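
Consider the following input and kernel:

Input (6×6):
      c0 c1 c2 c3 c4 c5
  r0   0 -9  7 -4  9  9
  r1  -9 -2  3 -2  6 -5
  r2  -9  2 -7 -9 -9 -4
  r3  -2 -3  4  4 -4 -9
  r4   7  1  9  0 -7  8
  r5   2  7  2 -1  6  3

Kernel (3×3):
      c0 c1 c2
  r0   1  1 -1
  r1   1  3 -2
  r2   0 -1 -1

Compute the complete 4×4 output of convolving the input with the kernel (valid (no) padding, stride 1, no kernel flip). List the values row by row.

-32 29 -3 35
-4 -6 -21 -6
-29 -4 24 -5
-26 24 30 -37

Output[0,0]: The receptive field on the input at this output position is [0 -9 7 / -9 -2 3 / -9 2 -7]. Elementwise product with the kernel and sum: 0·1 + -9·1 + 7·-1 + -9·1 + -2·3 + 3·-2 + 2·-1 + -7·-1.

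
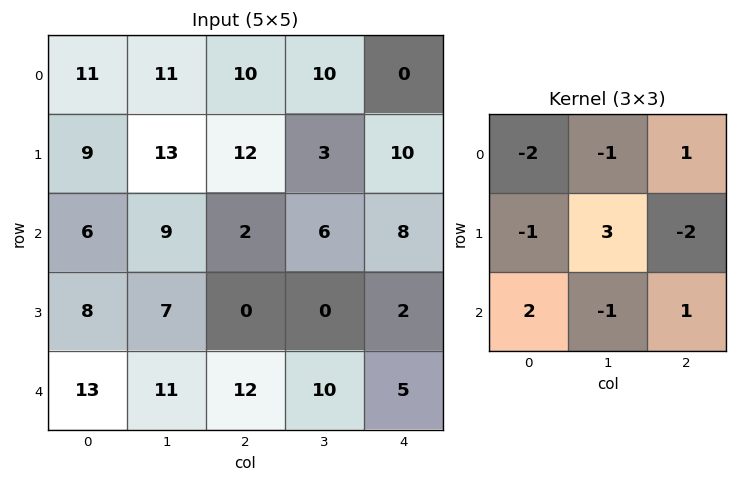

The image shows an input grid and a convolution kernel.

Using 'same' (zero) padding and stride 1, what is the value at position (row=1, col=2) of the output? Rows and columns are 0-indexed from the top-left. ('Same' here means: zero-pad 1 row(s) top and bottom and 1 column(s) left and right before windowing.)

The receptive field on the zero-padded input at this output position is [11 10 10 / 13 12 3 / 9 2 6]. Elementwise product with the kernel and sum: 11·-2 + 10·-1 + 10·1 + 13·-1 + 12·3 + 3·-2 + 9·2 + 2·-1 + 6·1.

17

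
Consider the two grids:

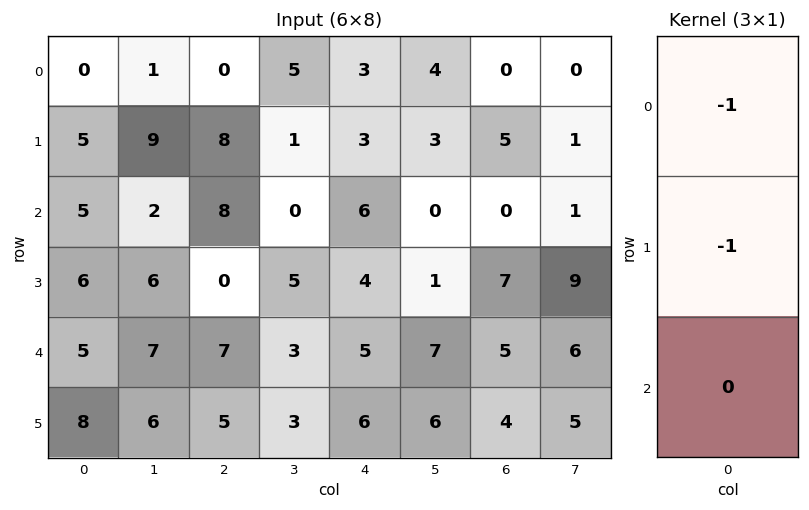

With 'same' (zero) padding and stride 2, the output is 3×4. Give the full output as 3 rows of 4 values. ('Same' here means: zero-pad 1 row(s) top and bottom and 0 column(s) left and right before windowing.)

0 0 -3 0
-10 -16 -9 -5
-11 -7 -9 -12

Output[0,0]: The receptive field on the zero-padded input at this output position is [0 / 0 / 5]. Elementwise product with the kernel and sum: 0·-1 + 0·-1.
Output[0,1]: The receptive field on the zero-padded input at this output position is [0 / 0 / 8]. Elementwise product with the kernel and sum: 0·-1 + 0·-1.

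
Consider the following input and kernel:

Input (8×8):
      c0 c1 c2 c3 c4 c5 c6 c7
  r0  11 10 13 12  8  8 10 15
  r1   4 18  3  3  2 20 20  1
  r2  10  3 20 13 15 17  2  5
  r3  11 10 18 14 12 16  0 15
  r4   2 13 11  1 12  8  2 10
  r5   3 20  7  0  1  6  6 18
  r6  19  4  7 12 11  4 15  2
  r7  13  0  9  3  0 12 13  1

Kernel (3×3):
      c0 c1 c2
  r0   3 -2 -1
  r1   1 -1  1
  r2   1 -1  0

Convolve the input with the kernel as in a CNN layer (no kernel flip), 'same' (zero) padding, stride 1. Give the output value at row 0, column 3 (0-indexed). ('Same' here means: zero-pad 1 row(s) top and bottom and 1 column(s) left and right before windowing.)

9

The receptive field on the zero-padded input at this output position is [0 0 0 / 13 12 8 / 3 3 2]. Elementwise product with the kernel and sum: 0·3 + 0·-2 + 0·-1 + 13·1 + 12·-1 + 8·1 + 3·1 + 3·-1.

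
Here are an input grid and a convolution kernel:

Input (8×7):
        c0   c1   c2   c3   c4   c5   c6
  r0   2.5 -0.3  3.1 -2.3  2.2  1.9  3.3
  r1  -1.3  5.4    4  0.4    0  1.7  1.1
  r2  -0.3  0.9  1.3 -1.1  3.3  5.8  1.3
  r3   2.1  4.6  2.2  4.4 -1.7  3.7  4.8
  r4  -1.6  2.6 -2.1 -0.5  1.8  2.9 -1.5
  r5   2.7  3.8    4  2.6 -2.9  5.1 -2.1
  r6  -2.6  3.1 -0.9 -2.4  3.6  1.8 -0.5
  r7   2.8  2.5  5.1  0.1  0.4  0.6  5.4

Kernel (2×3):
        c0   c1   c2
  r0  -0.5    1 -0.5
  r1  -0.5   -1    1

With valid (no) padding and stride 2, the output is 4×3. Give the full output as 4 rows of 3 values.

-3.85 -7.35 -1.45
-3.05 -10.6 5.45
3.3 -7.85 -3
6.05 -6 4.85

Output[0,0]: The receptive field on the input at this output position is [2.5 -0.3 3.1 / -1.3 5.4 4]. Elementwise product with the kernel and sum: 2.5·-0.5 + -0.3·1 + 3.1·-0.5 + -1.3·-0.5 + 5.4·-1 + 4·1.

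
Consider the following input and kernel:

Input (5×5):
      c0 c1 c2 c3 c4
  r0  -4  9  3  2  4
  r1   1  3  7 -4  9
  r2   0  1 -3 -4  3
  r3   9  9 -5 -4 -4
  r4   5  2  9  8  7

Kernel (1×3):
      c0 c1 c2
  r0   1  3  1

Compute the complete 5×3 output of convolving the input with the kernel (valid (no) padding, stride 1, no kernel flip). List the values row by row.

26 20 13
17 20 4
0 -12 -12
31 -10 -21
20 37 40

Output[0,0]: The receptive field on the input at this output position is [-4 9 3]. Elementwise product with the kernel and sum: -4·1 + 9·3 + 3·1.
Output[0,1]: The receptive field on the input at this output position is [9 3 2]. Elementwise product with the kernel and sum: 9·1 + 3·3 + 2·1.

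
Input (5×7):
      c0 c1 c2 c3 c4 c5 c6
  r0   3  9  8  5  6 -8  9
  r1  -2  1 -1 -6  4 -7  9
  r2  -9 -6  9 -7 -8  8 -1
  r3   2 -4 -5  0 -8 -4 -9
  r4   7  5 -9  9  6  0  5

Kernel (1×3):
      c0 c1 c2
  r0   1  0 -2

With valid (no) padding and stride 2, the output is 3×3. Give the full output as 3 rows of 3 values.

Output[0,0]: The receptive field on the input at this output position is [3 9 8]. Elementwise product with the kernel and sum: 3·1 + 8·-2.
Output[0,1]: The receptive field on the input at this output position is [8 5 6]. Elementwise product with the kernel and sum: 8·1 + 6·-2.

-13 -4 -12
-27 25 -6
25 -21 -4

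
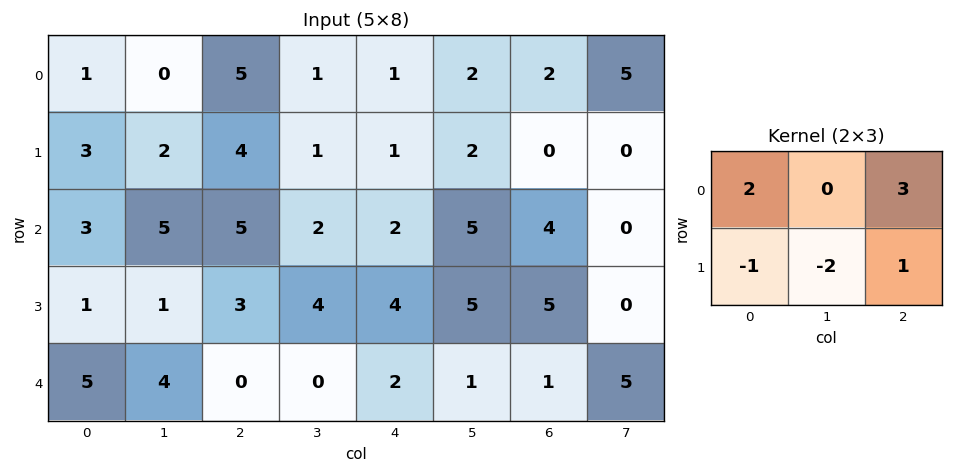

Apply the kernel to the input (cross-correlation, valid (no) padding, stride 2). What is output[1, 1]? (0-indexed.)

9

The receptive field on the input at this output position is [5 2 2 / 3 4 4]. Elementwise product with the kernel and sum: 5·2 + 2·3 + 3·-1 + 4·-2 + 4·1.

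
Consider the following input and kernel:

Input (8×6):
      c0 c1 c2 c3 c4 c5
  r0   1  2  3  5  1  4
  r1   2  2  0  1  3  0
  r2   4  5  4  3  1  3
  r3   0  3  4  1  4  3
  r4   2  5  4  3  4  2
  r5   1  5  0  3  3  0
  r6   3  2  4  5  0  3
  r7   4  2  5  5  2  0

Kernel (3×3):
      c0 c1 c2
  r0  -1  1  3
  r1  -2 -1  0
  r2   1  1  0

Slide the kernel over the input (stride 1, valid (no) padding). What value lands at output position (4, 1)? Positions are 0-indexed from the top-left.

4

The receptive field on the input at this output position is [5 4 3 / 5 0 3 / 2 4 5]. Elementwise product with the kernel and sum: 5·-1 + 4·1 + 3·3 + 5·-2 + 0·-1 + 2·1 + 4·1.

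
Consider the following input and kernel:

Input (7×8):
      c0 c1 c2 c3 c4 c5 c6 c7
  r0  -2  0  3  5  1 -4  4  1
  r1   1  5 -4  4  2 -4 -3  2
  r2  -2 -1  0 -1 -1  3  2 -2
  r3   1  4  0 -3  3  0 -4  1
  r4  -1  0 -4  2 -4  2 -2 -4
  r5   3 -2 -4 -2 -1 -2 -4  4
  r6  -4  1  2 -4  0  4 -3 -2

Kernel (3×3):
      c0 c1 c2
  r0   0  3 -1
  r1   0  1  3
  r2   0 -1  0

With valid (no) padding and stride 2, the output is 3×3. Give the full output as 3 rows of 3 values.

-9 25 -32
1 2 -7
-11 9 -10

Output[0,0]: The receptive field on the input at this output position is [-2 0 3 / 1 5 -4 / -2 -1 0]. Elementwise product with the kernel and sum: 0·3 + 3·-1 + 5·1 + -4·3 + -1·-1.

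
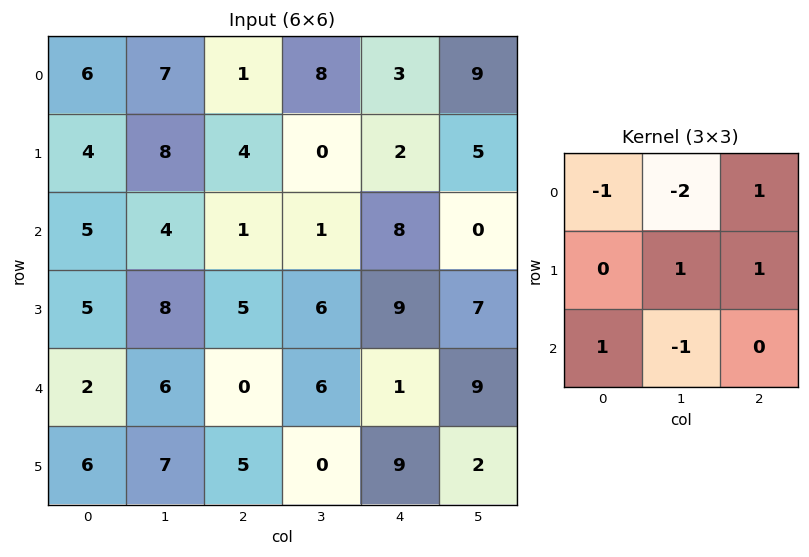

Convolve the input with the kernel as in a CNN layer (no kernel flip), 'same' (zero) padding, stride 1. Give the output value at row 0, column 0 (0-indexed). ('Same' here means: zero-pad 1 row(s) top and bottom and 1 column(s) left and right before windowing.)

The receptive field on the zero-padded input at this output position is [0 0 0 / 0 6 7 / 0 4 8]. Elementwise product with the kernel and sum: 0·-1 + 0·-2 + 0·1 + 6·1 + 7·1 + 0·1 + 4·-1.

9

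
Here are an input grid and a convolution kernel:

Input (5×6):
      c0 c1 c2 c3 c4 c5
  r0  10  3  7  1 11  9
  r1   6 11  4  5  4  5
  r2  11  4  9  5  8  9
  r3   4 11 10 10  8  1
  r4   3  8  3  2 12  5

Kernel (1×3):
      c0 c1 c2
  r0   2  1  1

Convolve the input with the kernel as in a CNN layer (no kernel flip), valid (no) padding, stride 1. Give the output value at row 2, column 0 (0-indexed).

35

The receptive field on the input at this output position is [11 4 9]. Elementwise product with the kernel and sum: 11·2 + 4·1 + 9·1.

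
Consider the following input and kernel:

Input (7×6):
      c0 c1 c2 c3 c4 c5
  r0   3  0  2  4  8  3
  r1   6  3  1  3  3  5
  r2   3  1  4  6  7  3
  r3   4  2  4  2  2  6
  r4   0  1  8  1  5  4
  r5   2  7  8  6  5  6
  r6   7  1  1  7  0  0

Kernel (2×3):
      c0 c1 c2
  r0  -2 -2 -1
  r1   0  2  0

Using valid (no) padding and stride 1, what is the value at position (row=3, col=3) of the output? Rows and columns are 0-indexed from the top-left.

-4

The receptive field on the input at this output position is [2 2 6 / 1 5 4]. Elementwise product with the kernel and sum: 2·-2 + 2·-2 + 6·-1 + 5·2.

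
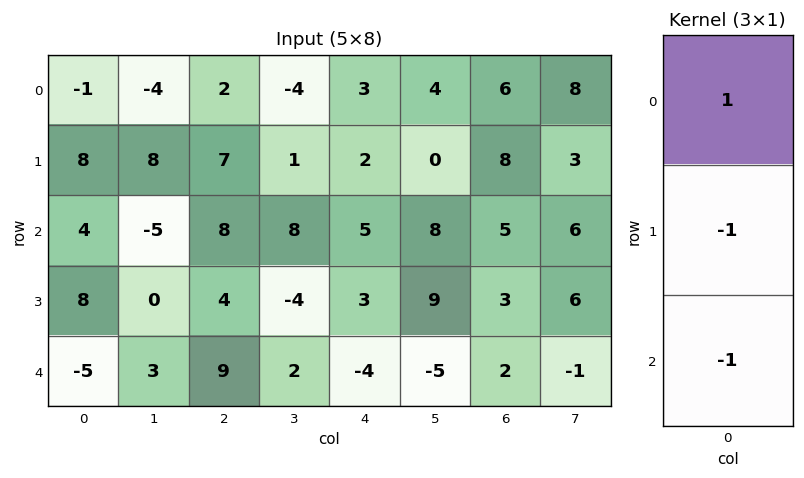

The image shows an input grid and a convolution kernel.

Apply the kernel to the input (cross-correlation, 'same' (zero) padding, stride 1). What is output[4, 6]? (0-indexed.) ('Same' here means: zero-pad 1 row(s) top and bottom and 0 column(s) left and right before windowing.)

1

The receptive field on the zero-padded input at this output position is [3 / 2 / 0]. Elementwise product with the kernel and sum: 3·1 + 2·-1 + 0·-1.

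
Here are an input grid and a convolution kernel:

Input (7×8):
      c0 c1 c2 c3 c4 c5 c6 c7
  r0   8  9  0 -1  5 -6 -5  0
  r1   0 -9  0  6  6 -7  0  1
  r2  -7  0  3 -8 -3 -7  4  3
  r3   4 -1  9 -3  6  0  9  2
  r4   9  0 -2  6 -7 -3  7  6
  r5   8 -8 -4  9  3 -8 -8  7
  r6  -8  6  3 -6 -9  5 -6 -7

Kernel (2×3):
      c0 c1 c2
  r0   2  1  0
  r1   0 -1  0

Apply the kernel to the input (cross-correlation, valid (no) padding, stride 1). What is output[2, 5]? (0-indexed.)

-19

The receptive field on the input at this output position is [-7 4 3 / 0 9 2]. Elementwise product with the kernel and sum: -7·2 + 4·1 + 9·-1.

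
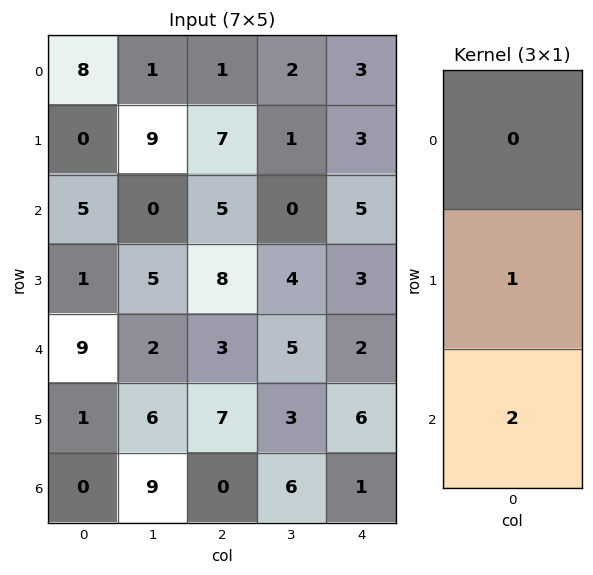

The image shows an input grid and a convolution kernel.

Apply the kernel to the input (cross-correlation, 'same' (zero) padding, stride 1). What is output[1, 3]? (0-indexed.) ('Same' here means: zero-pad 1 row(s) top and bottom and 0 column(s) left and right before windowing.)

The receptive field on the zero-padded input at this output position is [2 / 1 / 0]. Elementwise product with the kernel and sum: 1·1 + 0·2.

1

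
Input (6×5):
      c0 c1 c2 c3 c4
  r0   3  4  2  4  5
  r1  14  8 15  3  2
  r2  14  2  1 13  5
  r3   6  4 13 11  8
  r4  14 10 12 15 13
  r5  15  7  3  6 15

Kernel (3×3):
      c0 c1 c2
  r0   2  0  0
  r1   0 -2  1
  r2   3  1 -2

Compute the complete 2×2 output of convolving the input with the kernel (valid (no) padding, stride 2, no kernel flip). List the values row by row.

Output[0,0]: The receptive field on the input at this output position is [3 4 2 / 14 8 15 / 14 2 1]. Elementwise product with the kernel and sum: 3·2 + 8·-2 + 15·1 + 14·3 + 2·1 + 1·-2.

47 6
61 13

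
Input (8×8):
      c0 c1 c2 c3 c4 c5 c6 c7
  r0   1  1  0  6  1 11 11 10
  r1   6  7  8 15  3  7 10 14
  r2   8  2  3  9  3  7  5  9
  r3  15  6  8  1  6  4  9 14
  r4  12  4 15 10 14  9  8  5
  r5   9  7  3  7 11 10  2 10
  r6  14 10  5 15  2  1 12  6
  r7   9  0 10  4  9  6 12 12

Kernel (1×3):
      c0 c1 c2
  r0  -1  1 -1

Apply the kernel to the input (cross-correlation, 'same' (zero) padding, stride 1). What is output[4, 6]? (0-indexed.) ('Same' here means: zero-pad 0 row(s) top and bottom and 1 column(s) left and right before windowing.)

-6

The receptive field on the zero-padded input at this output position is [9 8 5]. Elementwise product with the kernel and sum: 9·-1 + 8·1 + 5·-1.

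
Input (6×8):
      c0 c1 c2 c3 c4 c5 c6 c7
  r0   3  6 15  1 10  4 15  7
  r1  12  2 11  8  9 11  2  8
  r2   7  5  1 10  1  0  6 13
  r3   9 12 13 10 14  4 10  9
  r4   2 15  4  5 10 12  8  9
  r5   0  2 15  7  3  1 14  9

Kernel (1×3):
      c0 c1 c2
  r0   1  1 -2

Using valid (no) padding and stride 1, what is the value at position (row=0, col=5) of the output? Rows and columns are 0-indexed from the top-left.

The receptive field on the input at this output position is [4 15 7]. Elementwise product with the kernel and sum: 4·1 + 15·1 + 7·-2.

5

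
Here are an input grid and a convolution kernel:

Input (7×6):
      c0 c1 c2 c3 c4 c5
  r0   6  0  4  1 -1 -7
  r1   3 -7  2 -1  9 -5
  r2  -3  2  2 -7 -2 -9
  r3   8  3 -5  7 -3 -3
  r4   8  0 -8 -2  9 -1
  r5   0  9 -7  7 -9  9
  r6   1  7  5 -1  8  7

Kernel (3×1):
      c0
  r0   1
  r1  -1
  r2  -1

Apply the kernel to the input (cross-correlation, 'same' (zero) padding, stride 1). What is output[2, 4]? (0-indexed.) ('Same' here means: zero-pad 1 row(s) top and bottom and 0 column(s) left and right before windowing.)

14

The receptive field on the zero-padded input at this output position is [9 / -2 / -3]. Elementwise product with the kernel and sum: 9·1 + -2·-1 + -3·-1.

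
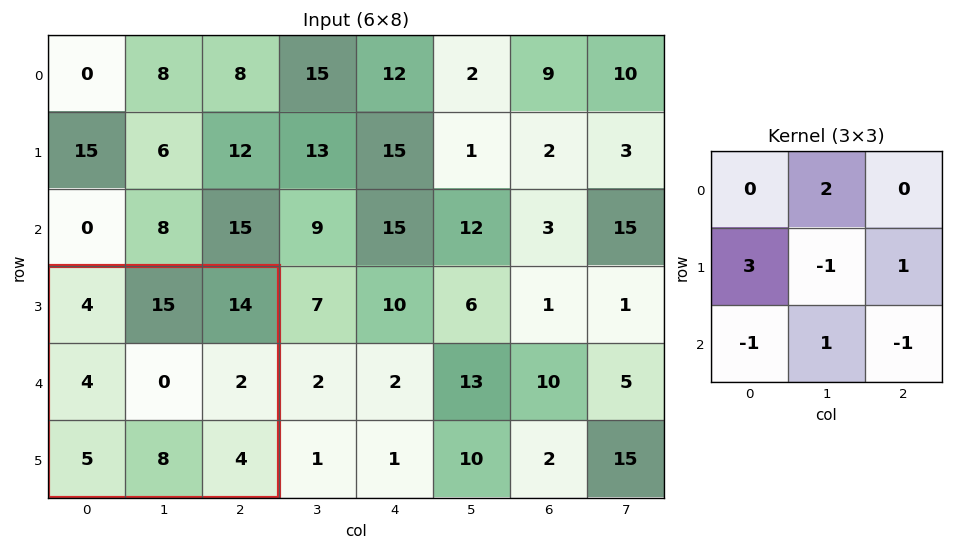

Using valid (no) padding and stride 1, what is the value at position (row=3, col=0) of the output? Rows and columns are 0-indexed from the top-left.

The receptive field on the input at this output position is [4 15 14 / 4 0 2 / 5 8 4]. Elementwise product with the kernel and sum: 15·2 + 4·3 + 0·-1 + 2·1 + 5·-1 + 8·1 + 4·-1.

43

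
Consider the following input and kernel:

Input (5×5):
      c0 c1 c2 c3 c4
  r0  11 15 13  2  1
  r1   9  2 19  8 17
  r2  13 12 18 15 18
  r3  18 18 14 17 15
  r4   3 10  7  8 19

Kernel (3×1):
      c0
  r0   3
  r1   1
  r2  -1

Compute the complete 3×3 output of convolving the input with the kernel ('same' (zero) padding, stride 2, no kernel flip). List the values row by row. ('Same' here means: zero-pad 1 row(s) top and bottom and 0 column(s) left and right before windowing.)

2 -6 -16
22 61 54
57 49 64

Output[0,0]: The receptive field on the zero-padded input at this output position is [0 / 11 / 9]. Elementwise product with the kernel and sum: 0·3 + 11·1 + 9·-1.
Output[0,1]: The receptive field on the zero-padded input at this output position is [0 / 13 / 19]. Elementwise product with the kernel and sum: 0·3 + 13·1 + 19·-1.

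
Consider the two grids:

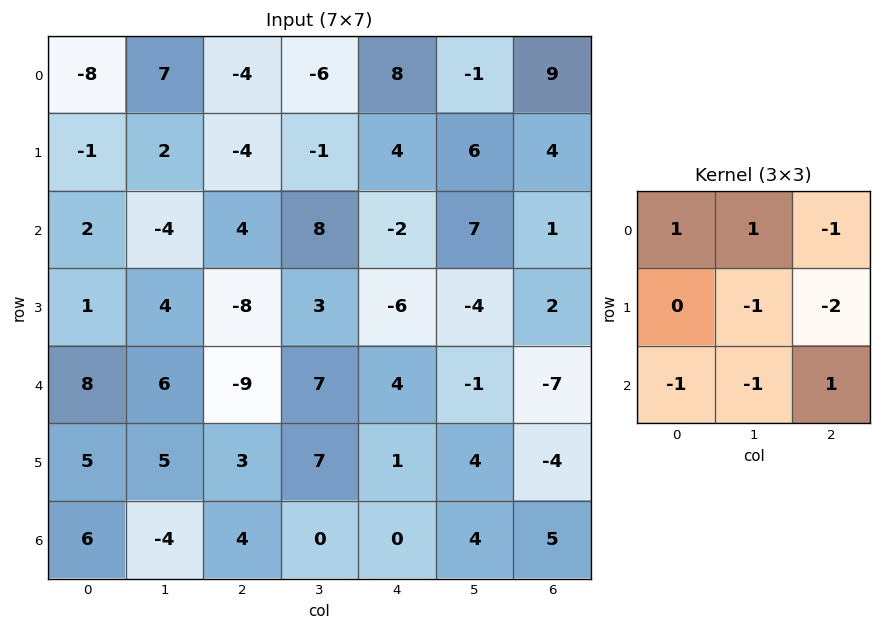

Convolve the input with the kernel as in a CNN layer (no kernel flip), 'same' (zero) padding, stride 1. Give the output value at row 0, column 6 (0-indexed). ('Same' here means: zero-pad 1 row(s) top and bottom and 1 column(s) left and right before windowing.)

The receptive field on the zero-padded input at this output position is [0 0 0 / -1 9 0 / 6 4 0]. Elementwise product with the kernel and sum: 0·1 + 0·1 + 0·-1 + 9·-1 + 0·-2 + 6·-1 + 4·-1 + 0·1.

-19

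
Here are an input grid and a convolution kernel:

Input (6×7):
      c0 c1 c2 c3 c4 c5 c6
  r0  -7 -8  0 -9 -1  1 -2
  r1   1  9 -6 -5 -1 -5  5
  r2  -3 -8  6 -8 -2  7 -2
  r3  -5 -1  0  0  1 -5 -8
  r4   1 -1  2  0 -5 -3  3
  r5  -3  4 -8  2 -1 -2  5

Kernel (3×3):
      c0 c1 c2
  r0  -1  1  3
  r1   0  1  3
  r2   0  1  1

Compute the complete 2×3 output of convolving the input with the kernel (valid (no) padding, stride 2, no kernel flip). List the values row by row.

Output[0,0]: The receptive field on the input at this output position is [-7 -8 0 / 1 9 -6 / -3 -8 6]. Elementwise product with the kernel and sum: -7·-1 + -8·1 + 0·3 + 9·1 + -6·3 + -8·1 + 6·1.
Output[0,1]: The receptive field on the input at this output position is [0 -9 -1 / -6 -5 -1 / 6 -8 -2]. Elementwise product with the kernel and sum: 0·-1 + -9·1 + -1·3 + -5·1 + -1·3 + -8·1 + -2·1.

-12 -30 11
13 -22 -26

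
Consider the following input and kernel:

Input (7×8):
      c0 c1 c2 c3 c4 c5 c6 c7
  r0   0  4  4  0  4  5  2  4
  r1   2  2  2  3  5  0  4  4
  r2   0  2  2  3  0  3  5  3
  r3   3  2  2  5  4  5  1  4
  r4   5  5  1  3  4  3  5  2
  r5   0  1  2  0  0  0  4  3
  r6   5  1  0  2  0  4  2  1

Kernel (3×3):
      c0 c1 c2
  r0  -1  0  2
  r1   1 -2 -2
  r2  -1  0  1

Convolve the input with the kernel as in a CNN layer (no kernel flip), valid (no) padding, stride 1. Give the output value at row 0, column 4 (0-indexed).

The receptive field on the input at this output position is [4 5 2 / 5 0 4 / 0 3 5]. Elementwise product with the kernel and sum: 4·-1 + 2·2 + 5·1 + 0·-2 + 4·-2 + 0·-1 + 5·1.

2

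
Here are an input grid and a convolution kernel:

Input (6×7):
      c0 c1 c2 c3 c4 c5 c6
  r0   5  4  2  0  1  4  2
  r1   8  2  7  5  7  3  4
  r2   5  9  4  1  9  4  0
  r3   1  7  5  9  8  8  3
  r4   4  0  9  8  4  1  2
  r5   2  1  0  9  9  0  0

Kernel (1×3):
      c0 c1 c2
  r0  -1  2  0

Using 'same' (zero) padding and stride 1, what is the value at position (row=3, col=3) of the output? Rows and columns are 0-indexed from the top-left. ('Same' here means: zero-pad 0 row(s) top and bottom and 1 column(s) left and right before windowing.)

The receptive field on the zero-padded input at this output position is [5 9 8]. Elementwise product with the kernel and sum: 5·-1 + 9·2.

13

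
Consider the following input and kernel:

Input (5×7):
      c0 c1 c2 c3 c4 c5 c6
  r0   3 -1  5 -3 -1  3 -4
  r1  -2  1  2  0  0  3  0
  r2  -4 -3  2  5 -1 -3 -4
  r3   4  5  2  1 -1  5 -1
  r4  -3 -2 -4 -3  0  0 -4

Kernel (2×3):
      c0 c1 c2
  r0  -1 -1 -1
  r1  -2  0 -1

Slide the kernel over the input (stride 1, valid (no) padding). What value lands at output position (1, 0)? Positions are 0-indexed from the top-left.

5

The receptive field on the input at this output position is [-2 1 2 / -4 -3 2]. Elementwise product with the kernel and sum: -2·-1 + 1·-1 + 2·-1 + -4·-2 + 2·-1.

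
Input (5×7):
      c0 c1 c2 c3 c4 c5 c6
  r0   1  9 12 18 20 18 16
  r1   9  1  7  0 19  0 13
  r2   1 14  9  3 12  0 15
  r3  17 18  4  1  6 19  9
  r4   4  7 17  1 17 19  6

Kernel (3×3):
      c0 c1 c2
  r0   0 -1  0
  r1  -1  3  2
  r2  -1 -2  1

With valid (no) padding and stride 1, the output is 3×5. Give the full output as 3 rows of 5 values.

-21 -21 10 10 -8
9 -13 24 20 -17
30 -53 6 27 20

Output[0,0]: The receptive field on the input at this output position is [1 9 12 / 9 1 7 / 1 14 9]. Elementwise product with the kernel and sum: 9·-1 + 9·-1 + 1·3 + 7·2 + 1·-1 + 14·-2 + 9·1.
Output[0,1]: The receptive field on the input at this output position is [9 12 18 / 1 7 0 / 14 9 3]. Elementwise product with the kernel and sum: 12·-1 + 1·-1 + 7·3 + 0·2 + 14·-1 + 9·-2 + 3·1.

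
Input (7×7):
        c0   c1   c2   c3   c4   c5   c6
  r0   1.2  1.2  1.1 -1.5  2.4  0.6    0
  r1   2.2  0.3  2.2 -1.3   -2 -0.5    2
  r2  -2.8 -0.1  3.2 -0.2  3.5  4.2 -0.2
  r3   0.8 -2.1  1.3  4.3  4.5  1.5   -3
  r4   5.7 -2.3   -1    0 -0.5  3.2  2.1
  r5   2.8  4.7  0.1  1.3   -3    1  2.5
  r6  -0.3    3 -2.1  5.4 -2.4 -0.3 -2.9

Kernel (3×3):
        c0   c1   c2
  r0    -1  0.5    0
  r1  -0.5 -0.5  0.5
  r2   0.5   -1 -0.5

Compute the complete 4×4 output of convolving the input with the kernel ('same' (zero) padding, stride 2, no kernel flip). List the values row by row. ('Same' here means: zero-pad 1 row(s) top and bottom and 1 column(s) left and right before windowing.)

-2.35 -3.3 1.45 -2.55
2.7 -5.35 -2.35 3.25
-8.75 6 2.95 -7.65
3.05 -2.4 -4.45 1.85

Output[0,0]: The receptive field on the zero-padded input at this output position is [0 0 0 / 0 1.2 1.2 / 0 2.2 0.3]. Elementwise product with the kernel and sum: 0·-1 + 0·0.5 + 0·-0.5 + 1.2·-0.5 + 1.2·0.5 + 0·0.5 + 2.2·-1 + 0.3·-0.5.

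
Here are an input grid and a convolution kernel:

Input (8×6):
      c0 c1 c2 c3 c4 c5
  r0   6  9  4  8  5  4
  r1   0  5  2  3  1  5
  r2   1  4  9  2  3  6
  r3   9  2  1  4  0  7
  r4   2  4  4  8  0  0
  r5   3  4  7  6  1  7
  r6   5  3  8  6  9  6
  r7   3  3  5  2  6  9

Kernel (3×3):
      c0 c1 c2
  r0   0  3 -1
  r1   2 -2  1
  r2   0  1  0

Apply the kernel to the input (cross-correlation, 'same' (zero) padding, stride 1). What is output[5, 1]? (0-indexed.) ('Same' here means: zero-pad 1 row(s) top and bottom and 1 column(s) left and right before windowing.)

16

The receptive field on the zero-padded input at this output position is [2 4 4 / 3 4 7 / 5 3 8]. Elementwise product with the kernel and sum: 4·3 + 4·-1 + 3·2 + 4·-2 + 7·1 + 3·1.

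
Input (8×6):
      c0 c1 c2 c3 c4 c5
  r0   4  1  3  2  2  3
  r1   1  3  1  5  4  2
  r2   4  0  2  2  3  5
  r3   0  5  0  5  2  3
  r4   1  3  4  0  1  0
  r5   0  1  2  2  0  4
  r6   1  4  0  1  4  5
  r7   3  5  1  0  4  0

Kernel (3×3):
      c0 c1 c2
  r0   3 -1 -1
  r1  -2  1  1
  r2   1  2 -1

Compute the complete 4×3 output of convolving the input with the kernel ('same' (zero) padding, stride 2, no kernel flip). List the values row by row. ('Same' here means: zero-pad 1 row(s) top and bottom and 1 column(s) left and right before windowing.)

4 3 12
-5 7 19
-2 11 9
5 -1 17

Output[0,0]: The receptive field on the zero-padded input at this output position is [0 0 0 / 0 4 1 / 0 1 3]. Elementwise product with the kernel and sum: 0·3 + 0·-1 + 0·-1 + 0·-2 + 4·1 + 1·1 + 0·1 + 1·2 + 3·-1.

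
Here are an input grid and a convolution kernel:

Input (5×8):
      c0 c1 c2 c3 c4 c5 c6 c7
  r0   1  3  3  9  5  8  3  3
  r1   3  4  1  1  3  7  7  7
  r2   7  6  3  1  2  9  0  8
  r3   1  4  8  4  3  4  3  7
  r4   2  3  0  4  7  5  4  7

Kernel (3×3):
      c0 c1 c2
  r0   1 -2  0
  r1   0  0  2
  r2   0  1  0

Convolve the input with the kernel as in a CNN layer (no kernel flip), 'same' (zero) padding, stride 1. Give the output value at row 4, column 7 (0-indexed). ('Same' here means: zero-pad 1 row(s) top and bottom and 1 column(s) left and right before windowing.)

The receptive field on the zero-padded input at this output position is [3 7 0 / 4 7 0 / 0 0 0]. Elementwise product with the kernel and sum: 3·1 + 7·-2 + 0·2 + 0·1.

-11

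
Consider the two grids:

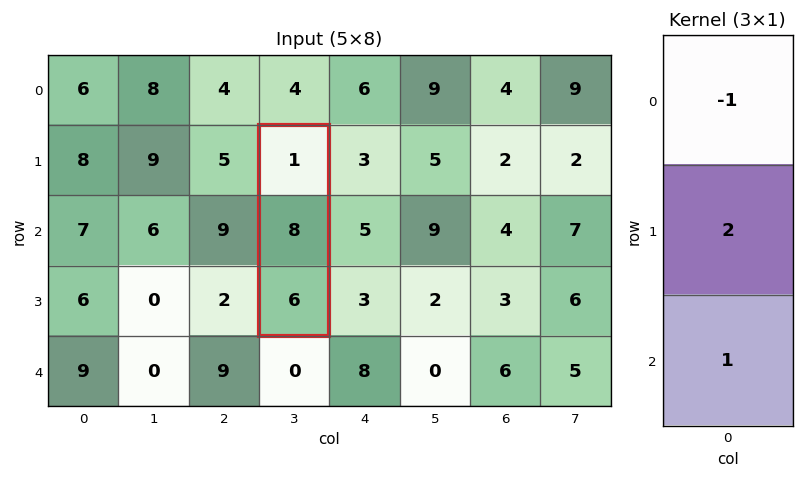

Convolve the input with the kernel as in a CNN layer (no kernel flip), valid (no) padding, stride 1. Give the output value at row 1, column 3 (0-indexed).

The receptive field on the input at this output position is [1 / 8 / 6]. Elementwise product with the kernel and sum: 1·-1 + 8·2 + 6·1.

21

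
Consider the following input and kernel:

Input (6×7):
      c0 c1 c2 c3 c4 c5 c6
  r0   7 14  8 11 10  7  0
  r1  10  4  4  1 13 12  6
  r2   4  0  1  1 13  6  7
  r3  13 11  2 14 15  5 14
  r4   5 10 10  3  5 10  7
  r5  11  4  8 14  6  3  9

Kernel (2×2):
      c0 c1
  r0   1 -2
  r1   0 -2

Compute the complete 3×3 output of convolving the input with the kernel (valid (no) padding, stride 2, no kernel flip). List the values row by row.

-29 -16 -28
-18 -29 -9
-23 -24 -21

Output[0,0]: The receptive field on the input at this output position is [7 14 / 10 4]. Elementwise product with the kernel and sum: 7·1 + 14·-2 + 4·-2.
Output[0,1]: The receptive field on the input at this output position is [8 11 / 4 1]. Elementwise product with the kernel and sum: 8·1 + 11·-2 + 1·-2.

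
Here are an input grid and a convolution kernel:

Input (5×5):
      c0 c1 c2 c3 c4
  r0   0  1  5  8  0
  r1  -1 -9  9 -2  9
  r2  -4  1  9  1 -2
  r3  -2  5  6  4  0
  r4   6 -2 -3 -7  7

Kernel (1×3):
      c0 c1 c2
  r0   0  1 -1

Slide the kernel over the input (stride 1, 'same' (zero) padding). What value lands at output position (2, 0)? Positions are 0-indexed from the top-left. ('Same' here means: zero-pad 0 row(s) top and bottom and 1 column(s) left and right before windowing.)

-5

The receptive field on the zero-padded input at this output position is [0 -4 1]. Elementwise product with the kernel and sum: -4·1 + 1·-1.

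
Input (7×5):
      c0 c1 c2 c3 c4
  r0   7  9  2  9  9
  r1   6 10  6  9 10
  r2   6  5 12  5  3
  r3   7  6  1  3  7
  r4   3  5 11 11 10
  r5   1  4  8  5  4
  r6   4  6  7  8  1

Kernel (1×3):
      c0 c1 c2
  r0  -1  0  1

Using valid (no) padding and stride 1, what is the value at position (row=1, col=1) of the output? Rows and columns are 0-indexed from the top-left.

-1

The receptive field on the input at this output position is [10 6 9]. Elementwise product with the kernel and sum: 10·-1 + 9·1.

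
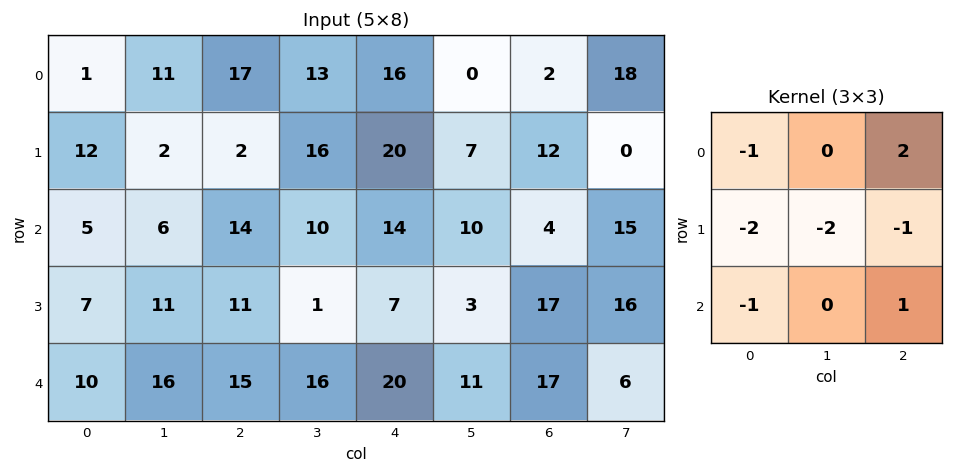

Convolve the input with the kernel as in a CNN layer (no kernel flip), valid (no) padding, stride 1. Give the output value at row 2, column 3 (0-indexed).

The receptive field on the input at this output position is [10 14 10 / 1 7 3 / 16 20 11]. Elementwise product with the kernel and sum: 10·-1 + 10·2 + 1·-2 + 7·-2 + 3·-1 + 16·-1 + 11·1.

-14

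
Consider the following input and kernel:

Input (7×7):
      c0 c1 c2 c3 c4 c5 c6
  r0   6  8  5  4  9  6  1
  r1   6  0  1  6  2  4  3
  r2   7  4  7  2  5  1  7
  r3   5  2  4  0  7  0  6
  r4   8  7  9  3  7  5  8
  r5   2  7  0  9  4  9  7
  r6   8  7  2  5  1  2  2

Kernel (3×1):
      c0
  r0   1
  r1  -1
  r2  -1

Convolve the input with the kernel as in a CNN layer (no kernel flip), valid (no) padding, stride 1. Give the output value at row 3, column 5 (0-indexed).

-14

The receptive field on the input at this output position is [0 / 5 / 9]. Elementwise product with the kernel and sum: 0·1 + 5·-1 + 9·-1.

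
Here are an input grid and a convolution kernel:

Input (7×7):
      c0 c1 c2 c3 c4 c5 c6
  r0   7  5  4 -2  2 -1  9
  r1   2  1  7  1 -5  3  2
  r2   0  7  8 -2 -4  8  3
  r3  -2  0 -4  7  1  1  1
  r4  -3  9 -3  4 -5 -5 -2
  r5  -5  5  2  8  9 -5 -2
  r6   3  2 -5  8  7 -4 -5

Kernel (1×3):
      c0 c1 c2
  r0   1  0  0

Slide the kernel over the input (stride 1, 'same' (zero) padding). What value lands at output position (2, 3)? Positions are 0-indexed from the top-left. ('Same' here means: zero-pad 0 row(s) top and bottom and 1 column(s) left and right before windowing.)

The receptive field on the zero-padded input at this output position is [8 -2 -4]. Elementwise product with the kernel and sum: 8·1.

8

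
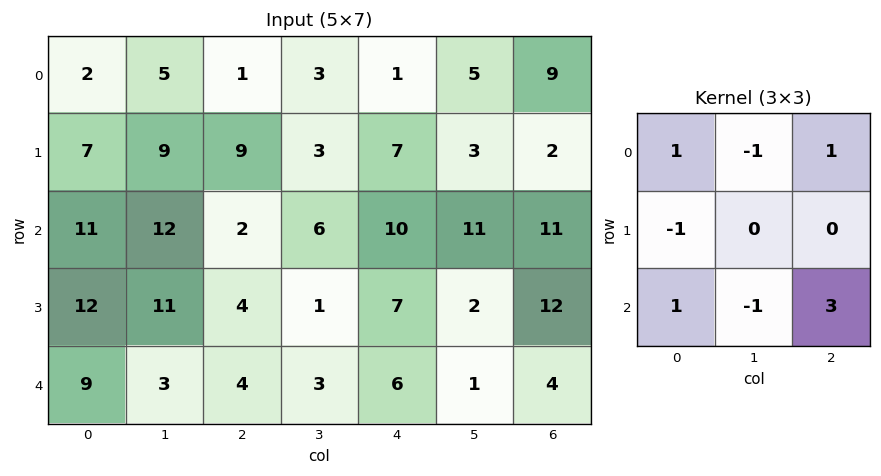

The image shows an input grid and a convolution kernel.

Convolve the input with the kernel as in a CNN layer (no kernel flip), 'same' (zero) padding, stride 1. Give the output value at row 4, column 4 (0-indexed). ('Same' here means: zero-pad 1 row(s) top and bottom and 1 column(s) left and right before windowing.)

-7

The receptive field on the zero-padded input at this output position is [1 7 2 / 3 6 1 / 0 0 0]. Elementwise product with the kernel and sum: 1·1 + 7·-1 + 2·1 + 3·-1 + 0·1 + 0·-1 + 0·3.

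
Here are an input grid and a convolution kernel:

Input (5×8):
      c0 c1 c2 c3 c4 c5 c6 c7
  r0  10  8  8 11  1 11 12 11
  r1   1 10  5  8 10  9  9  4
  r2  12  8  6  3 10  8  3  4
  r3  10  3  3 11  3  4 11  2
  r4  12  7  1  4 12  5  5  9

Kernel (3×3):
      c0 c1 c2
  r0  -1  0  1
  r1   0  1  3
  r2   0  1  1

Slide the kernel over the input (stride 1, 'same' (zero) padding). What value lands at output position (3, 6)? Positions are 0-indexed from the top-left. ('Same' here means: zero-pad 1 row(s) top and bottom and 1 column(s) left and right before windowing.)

27

The receptive field on the zero-padded input at this output position is [8 3 4 / 4 11 2 / 5 5 9]. Elementwise product with the kernel and sum: 8·-1 + 4·1 + 11·1 + 2·3 + 5·1 + 9·1.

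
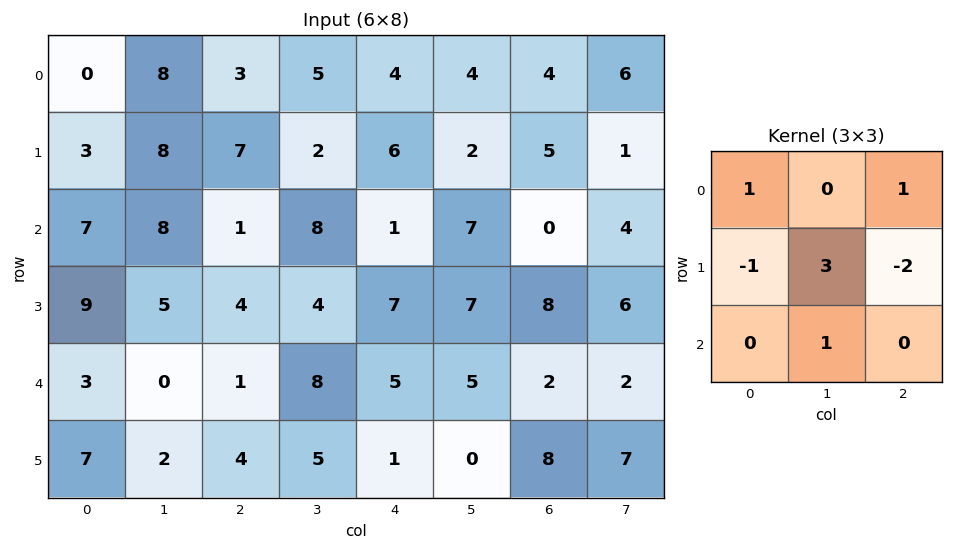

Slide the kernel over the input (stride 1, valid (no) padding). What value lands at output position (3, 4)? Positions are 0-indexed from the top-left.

21

The receptive field on the input at this output position is [7 7 8 / 5 5 2 / 1 0 8]. Elementwise product with the kernel and sum: 7·1 + 8·1 + 5·-1 + 5·3 + 2·-2 + 0·1.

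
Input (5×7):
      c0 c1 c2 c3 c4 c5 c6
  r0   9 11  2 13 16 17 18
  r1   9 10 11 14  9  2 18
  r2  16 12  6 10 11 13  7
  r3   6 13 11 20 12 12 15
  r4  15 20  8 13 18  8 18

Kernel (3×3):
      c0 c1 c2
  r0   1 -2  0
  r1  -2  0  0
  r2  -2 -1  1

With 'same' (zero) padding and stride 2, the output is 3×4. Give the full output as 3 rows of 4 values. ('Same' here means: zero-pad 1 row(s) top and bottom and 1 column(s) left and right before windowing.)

Output[0,0]: The receptive field on the zero-padded input at this output position is [0 0 0 / 0 9 11 / 0 9 10]. Elementwise product with the kernel and sum: 0·1 + 0·-2 + 0·-2 + 0·-2 + 9·-1 + 10·1.
Output[0,1]: The receptive field on the zero-padded input at this output position is [0 0 0 / 11 2 13 / 10 11 14]. Elementwise product with the kernel and sum: 0·1 + 0·-2 + 11·-2 + 10·-2 + 11·-1 + 14·1.

1 -39 -61 -56
-11 -53 -64 -99
-12 -49 -30 -34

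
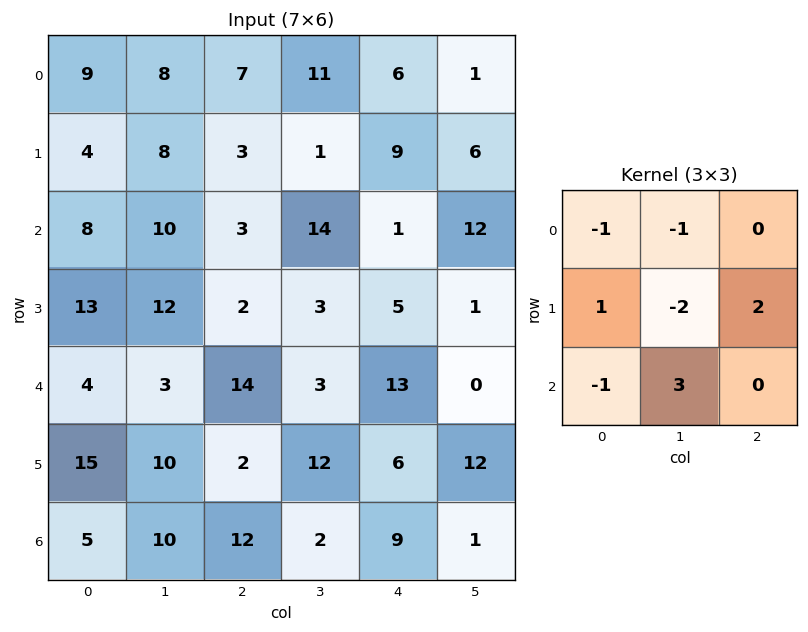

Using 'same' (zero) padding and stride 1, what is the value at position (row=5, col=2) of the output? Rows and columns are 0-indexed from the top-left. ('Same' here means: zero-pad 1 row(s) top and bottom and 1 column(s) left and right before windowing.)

The receptive field on the zero-padded input at this output position is [3 14 3 / 10 2 12 / 10 12 2]. Elementwise product with the kernel and sum: 3·-1 + 14·-1 + 10·1 + 2·-2 + 12·2 + 10·-1 + 12·3.

39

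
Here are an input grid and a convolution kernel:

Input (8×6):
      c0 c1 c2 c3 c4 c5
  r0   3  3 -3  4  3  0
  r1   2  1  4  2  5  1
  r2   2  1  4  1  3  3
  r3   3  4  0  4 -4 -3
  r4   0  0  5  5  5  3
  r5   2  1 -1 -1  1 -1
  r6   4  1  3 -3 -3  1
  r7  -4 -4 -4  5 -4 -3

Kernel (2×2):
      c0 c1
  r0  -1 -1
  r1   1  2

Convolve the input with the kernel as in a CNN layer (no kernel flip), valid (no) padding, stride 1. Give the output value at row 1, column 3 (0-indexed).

The receptive field on the input at this output position is [2 5 / 1 3]. Elementwise product with the kernel and sum: 2·-1 + 5·-1 + 1·1 + 3·2.

0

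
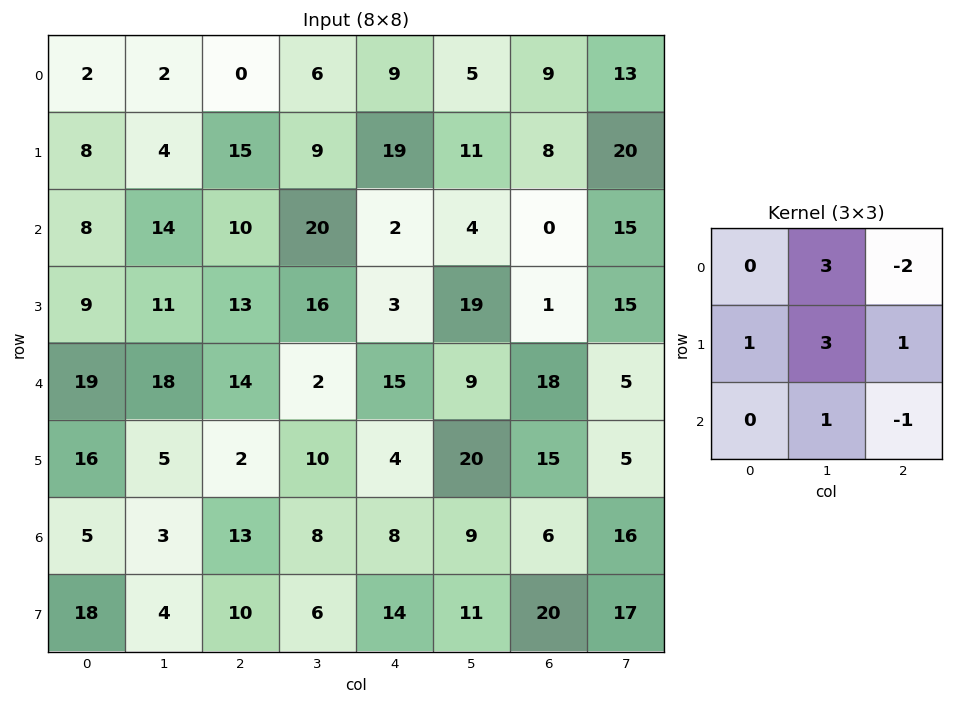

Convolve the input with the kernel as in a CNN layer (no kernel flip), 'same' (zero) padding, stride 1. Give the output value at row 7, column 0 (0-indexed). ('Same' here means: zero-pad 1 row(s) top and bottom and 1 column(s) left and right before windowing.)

The receptive field on the zero-padded input at this output position is [0 5 3 / 0 18 4 / 0 0 0]. Elementwise product with the kernel and sum: 5·3 + 3·-2 + 0·1 + 18·3 + 4·1 + 0·1 + 0·-1.

67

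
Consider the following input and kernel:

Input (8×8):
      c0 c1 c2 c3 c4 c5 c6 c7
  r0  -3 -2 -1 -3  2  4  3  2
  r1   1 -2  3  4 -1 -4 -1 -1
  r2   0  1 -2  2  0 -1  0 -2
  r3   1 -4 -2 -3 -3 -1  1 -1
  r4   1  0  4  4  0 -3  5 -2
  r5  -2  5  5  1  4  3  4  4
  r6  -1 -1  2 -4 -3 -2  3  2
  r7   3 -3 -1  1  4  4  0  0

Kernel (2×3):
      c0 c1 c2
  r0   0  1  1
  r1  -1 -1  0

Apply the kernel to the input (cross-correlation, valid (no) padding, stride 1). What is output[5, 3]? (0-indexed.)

14

The receptive field on the input at this output position is [1 4 3 / -4 -3 -2]. Elementwise product with the kernel and sum: 4·1 + 3·1 + -4·-1 + -3·-1.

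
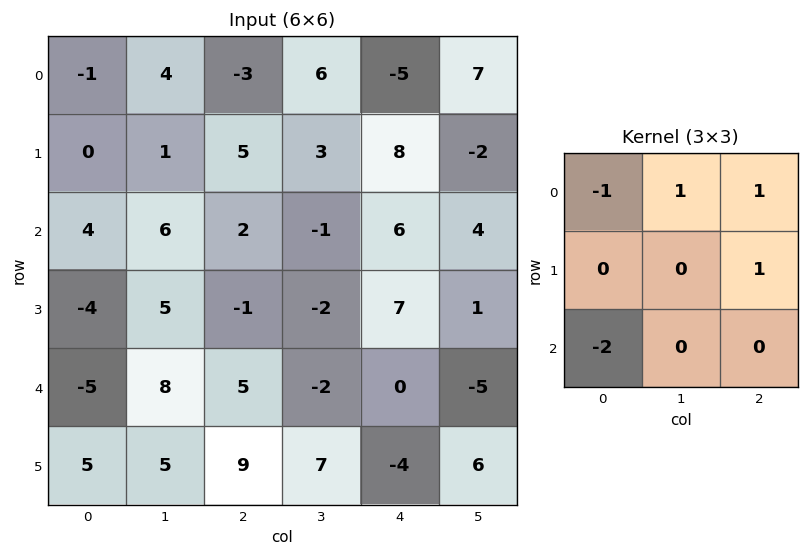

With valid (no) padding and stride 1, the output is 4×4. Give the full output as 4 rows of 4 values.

-1 -10 8 -4
16 -4 14 11
13 -23 0 16
3 -20 -12 -9

Output[0,0]: The receptive field on the input at this output position is [-1 4 -3 / 0 1 5 / 4 6 2]. Elementwise product with the kernel and sum: -1·-1 + 4·1 + -3·1 + 5·1 + 4·-2.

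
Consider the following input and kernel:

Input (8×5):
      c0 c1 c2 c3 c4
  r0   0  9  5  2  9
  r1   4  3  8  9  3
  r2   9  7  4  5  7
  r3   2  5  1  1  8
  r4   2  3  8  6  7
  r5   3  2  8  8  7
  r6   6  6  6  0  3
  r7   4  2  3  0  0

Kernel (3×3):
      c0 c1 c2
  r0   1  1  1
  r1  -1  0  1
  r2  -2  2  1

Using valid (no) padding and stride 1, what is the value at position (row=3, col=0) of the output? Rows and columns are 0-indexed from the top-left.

The receptive field on the input at this output position is [2 5 1 / 2 3 8 / 3 2 8]. Elementwise product with the kernel and sum: 2·1 + 5·1 + 1·1 + 2·-1 + 8·1 + 3·-2 + 2·2 + 8·1.

20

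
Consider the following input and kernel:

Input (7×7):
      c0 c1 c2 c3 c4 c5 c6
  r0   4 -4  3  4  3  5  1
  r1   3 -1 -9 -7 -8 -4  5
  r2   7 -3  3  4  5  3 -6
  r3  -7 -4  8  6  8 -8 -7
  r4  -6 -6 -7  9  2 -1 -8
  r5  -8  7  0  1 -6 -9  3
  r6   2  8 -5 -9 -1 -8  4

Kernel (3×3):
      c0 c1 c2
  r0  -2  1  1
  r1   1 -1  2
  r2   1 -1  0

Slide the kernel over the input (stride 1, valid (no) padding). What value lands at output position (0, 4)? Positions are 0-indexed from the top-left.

The receptive field on the input at this output position is [3 5 1 / -8 -4 5 / 5 3 -6]. Elementwise product with the kernel and sum: 3·-2 + 5·1 + 1·1 + -8·1 + -4·-1 + 5·2 + 5·1 + 3·-1.

8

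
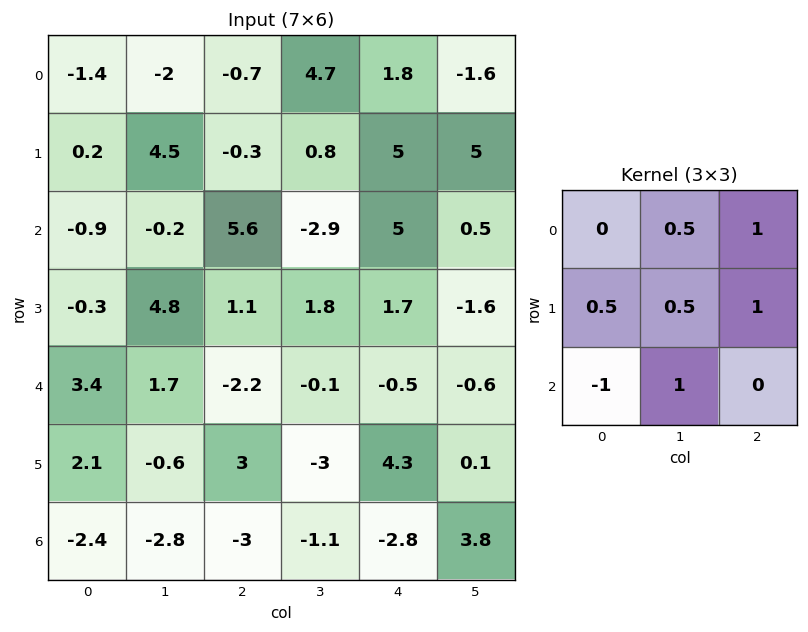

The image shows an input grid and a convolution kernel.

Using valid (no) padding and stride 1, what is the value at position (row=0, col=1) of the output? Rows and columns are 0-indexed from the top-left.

The receptive field on the input at this output position is [-2 -0.7 4.7 / 4.5 -0.3 0.8 / -0.2 5.6 -2.9]. Elementwise product with the kernel and sum: -0.7·0.5 + 4.7·1 + 4.5·0.5 + -0.3·0.5 + 0.8·1 + -0.2·-1 + 5.6·1.

13.05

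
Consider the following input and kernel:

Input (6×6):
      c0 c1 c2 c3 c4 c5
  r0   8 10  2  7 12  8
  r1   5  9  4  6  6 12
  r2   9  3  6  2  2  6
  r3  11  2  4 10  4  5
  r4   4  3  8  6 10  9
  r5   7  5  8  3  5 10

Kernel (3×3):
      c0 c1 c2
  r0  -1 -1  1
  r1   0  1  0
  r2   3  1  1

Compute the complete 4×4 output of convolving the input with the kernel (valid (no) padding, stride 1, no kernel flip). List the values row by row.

29 16 31 9
32 19 24 41
19 20 44 43
28 38 28 25

Output[0,0]: The receptive field on the input at this output position is [8 10 2 / 5 9 4 / 9 3 6]. Elementwise product with the kernel and sum: 8·-1 + 10·-1 + 2·1 + 9·1 + 9·3 + 3·1 + 6·1.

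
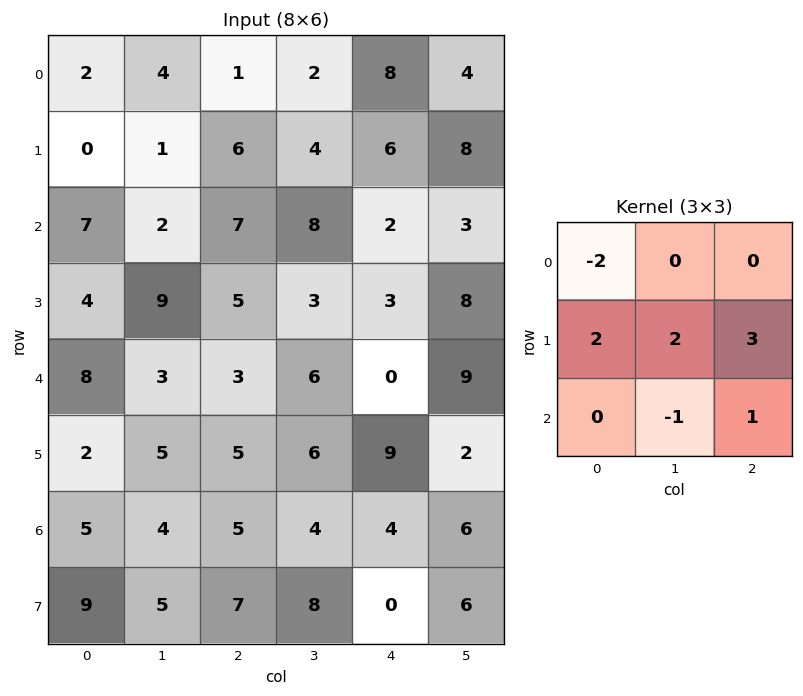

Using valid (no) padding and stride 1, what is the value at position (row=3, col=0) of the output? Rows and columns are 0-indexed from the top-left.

23

The receptive field on the input at this output position is [4 9 5 / 8 3 3 / 2 5 5]. Elementwise product with the kernel and sum: 4·-2 + 8·2 + 3·2 + 3·3 + 5·-1 + 5·1.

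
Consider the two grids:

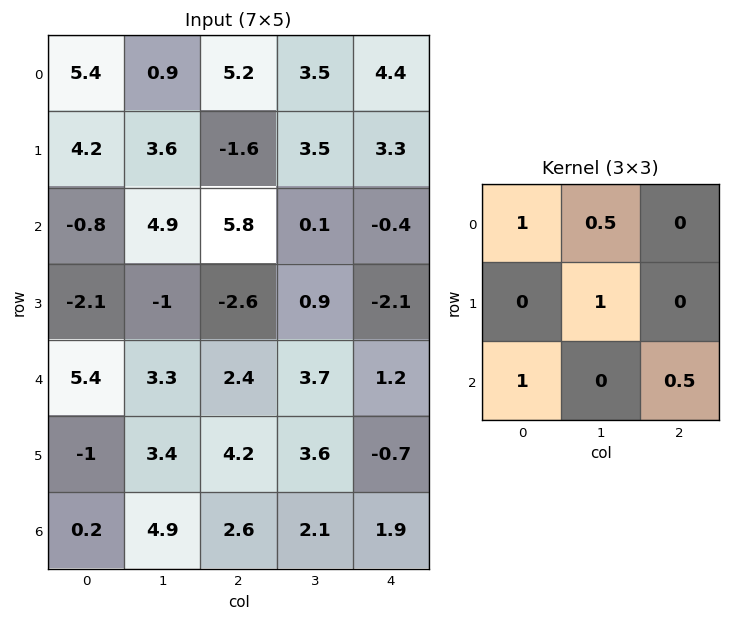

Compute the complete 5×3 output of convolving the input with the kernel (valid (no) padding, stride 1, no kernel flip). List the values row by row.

Output[0,0]: The receptive field on the input at this output position is [5.4 0.9 5.2 / 4.2 3.6 -1.6 / -0.8 4.9 5.8]. Elementwise product with the kernel and sum: 5.4·1 + 0.9·0.5 + 3.6·1 + -0.8·1 + 5.8·0.5.

11.55 6.85 16.05
7.5 8.05 -3.4
7.25 10.35 9.75
1.8 5.3 5.4
11.95 14.65 11.4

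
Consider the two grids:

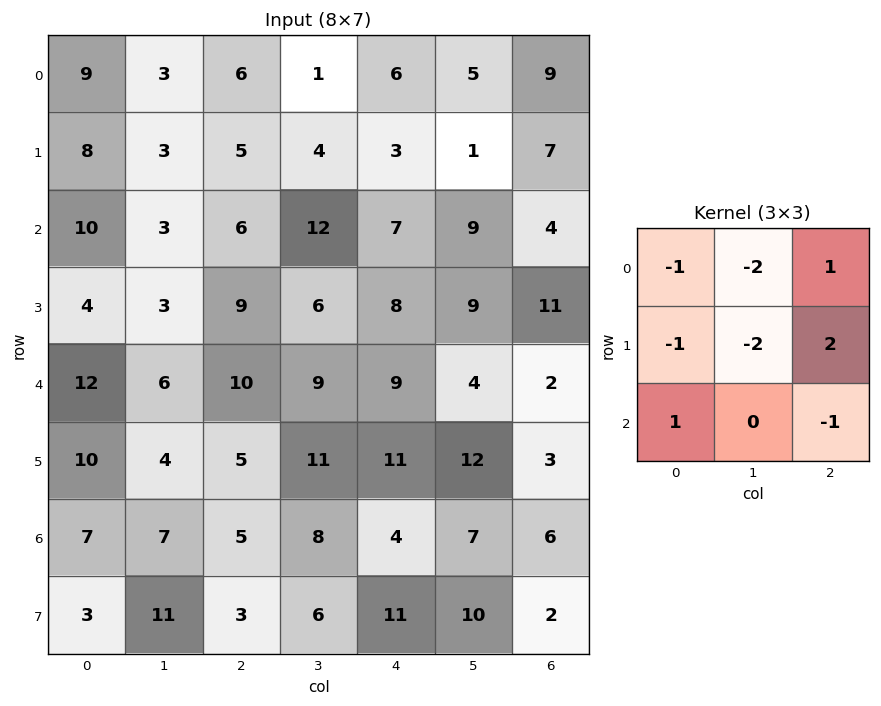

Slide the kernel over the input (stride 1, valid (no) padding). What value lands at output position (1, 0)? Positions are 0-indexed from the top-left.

The receptive field on the input at this output position is [8 3 5 / 10 3 6 / 4 3 9]. Elementwise product with the kernel and sum: 8·-1 + 3·-2 + 5·1 + 10·-1 + 3·-2 + 6·2 + 4·1 + 9·-1.

-18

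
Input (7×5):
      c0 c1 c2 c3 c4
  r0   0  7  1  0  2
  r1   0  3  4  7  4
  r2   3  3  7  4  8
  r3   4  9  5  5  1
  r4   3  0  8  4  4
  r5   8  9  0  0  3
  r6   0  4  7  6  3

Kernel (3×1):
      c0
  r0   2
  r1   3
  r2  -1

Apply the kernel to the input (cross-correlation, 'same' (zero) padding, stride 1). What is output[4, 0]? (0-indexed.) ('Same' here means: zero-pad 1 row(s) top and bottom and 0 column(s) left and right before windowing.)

9

The receptive field on the zero-padded input at this output position is [4 / 3 / 8]. Elementwise product with the kernel and sum: 4·2 + 3·3 + 8·-1.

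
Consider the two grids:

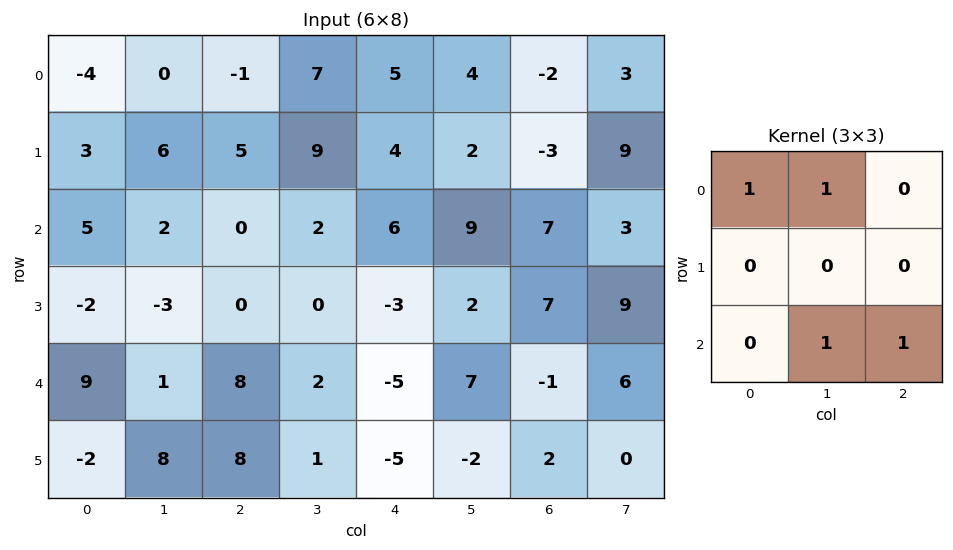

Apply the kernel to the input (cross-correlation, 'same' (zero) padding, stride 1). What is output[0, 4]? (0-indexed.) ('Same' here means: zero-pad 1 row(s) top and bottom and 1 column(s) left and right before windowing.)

6

The receptive field on the zero-padded input at this output position is [0 0 0 / 7 5 4 / 9 4 2]. Elementwise product with the kernel and sum: 0·1 + 0·1 + 4·1 + 2·1.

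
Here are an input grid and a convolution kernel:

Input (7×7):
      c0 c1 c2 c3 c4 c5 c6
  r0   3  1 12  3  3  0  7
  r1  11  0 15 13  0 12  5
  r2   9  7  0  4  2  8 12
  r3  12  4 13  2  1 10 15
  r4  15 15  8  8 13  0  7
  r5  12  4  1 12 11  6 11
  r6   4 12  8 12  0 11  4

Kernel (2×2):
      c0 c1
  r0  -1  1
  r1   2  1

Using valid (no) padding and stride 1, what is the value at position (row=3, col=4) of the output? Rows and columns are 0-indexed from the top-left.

The receptive field on the input at this output position is [1 10 / 13 0]. Elementwise product with the kernel and sum: 1·-1 + 10·1 + 13·2 + 0·1.

35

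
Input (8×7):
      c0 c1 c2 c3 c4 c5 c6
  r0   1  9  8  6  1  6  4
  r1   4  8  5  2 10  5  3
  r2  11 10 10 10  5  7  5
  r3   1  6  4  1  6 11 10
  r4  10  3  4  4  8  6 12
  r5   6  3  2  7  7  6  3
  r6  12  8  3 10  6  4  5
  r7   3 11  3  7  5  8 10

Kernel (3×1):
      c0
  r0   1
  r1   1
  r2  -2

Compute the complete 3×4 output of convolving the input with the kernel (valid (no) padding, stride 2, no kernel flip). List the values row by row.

-17 -7 1 -3
-8 6 -5 -9
-8 0 3 5

Output[0,0]: The receptive field on the input at this output position is [1 / 4 / 11]. Elementwise product with the kernel and sum: 1·1 + 4·1 + 11·-2.
Output[0,1]: The receptive field on the input at this output position is [8 / 5 / 10]. Elementwise product with the kernel and sum: 8·1 + 5·1 + 10·-2.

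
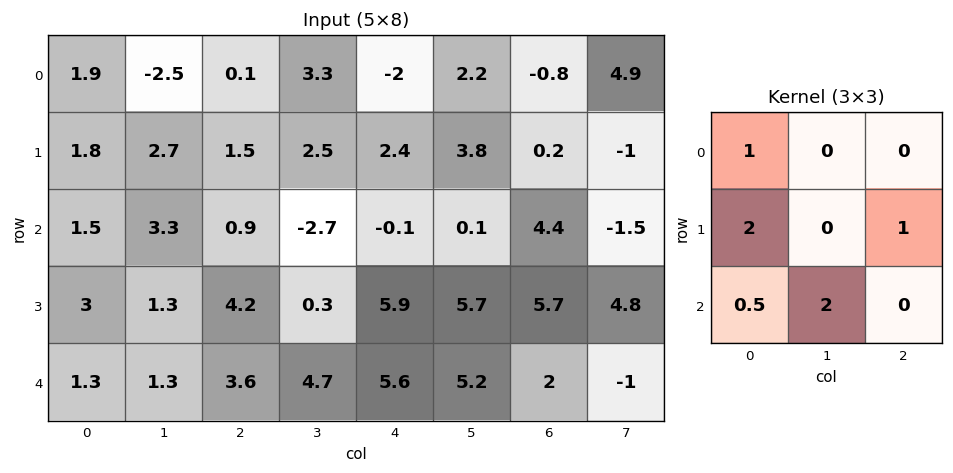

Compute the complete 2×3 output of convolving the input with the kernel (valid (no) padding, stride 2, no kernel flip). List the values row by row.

14.35 0.55 3.15
14.95 26.4 30.6

Output[0,0]: The receptive field on the input at this output position is [1.9 -2.5 0.1 / 1.8 2.7 1.5 / 1.5 3.3 0.9]. Elementwise product with the kernel and sum: 1.9·1 + 1.8·2 + 1.5·1 + 1.5·0.5 + 3.3·2.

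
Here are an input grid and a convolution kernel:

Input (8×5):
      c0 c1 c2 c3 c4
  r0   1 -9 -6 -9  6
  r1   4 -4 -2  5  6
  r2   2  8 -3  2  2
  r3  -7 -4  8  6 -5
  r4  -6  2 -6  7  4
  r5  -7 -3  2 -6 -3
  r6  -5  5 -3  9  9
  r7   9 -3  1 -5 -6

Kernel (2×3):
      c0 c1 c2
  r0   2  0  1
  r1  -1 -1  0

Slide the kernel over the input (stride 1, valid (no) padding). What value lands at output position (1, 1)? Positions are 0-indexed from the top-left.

The receptive field on the input at this output position is [-4 -2 5 / 8 -3 2]. Elementwise product with the kernel and sum: -4·2 + 5·1 + 8·-1 + -3·-1.

-8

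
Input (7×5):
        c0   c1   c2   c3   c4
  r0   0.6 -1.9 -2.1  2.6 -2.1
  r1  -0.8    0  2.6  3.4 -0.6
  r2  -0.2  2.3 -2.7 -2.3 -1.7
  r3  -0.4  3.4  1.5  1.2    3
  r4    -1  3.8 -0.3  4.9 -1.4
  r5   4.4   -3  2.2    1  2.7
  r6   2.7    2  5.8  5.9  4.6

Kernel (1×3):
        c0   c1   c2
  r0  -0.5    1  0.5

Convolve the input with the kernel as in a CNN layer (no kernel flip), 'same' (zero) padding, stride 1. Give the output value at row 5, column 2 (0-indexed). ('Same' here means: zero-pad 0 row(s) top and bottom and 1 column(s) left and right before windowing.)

The receptive field on the zero-padded input at this output position is [-3 2.2 1]. Elementwise product with the kernel and sum: -3·-0.5 + 2.2·1 + 1·0.5.

4.2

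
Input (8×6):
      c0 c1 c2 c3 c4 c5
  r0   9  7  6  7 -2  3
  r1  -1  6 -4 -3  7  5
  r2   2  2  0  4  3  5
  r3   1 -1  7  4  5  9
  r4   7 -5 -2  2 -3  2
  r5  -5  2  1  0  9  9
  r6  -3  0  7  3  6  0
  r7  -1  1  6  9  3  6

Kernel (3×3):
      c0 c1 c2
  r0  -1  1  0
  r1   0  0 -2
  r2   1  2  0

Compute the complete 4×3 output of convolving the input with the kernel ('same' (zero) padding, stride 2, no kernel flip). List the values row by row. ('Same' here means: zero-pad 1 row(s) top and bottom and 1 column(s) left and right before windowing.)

Output[0,0]: The receptive field on the zero-padded input at this output position is [0 0 0 / 0 9 7 / 0 -1 6]. Elementwise product with the kernel and sum: 0·-1 + 0·1 + 7·-2 + 0·1 + -1·2.

-16 -16 5
-3 -5 14
1 8 15
-7 6 24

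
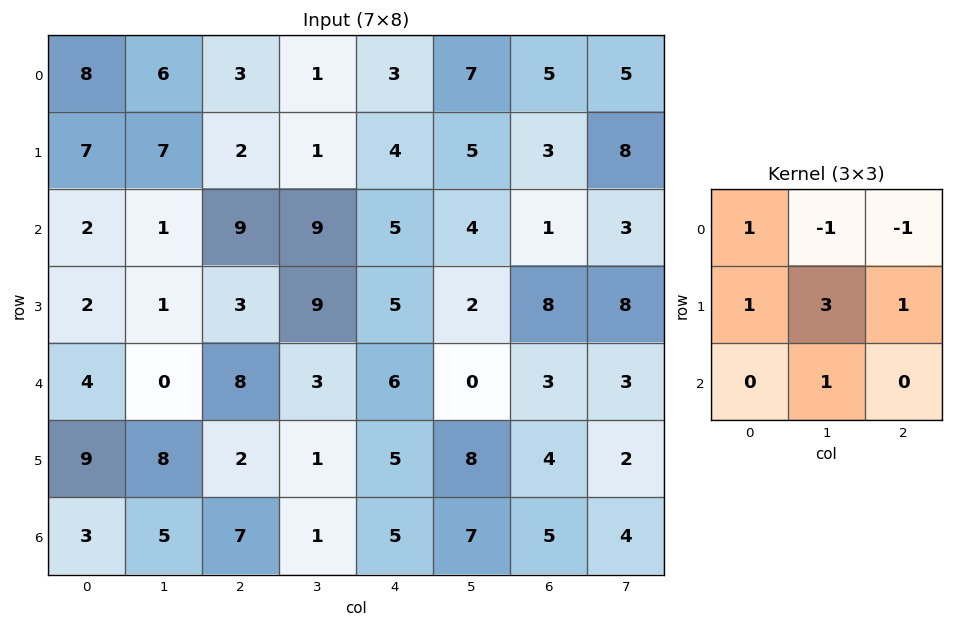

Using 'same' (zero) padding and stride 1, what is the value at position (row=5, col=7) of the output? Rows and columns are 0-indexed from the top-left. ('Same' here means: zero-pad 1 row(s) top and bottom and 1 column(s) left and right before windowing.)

14

The receptive field on the zero-padded input at this output position is [3 3 0 / 4 2 0 / 5 4 0]. Elementwise product with the kernel and sum: 3·1 + 3·-1 + 0·-1 + 4·1 + 2·3 + 0·1 + 4·1.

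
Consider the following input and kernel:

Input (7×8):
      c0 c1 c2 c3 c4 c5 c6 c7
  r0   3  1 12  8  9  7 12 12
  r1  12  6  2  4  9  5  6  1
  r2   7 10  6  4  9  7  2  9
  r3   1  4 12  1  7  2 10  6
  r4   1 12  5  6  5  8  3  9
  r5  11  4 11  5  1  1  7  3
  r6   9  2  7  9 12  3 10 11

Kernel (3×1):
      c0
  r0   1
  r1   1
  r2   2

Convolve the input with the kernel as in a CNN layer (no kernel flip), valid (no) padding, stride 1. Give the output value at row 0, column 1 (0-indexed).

The receptive field on the input at this output position is [1 / 6 / 10]. Elementwise product with the kernel and sum: 1·1 + 6·1 + 10·2.

27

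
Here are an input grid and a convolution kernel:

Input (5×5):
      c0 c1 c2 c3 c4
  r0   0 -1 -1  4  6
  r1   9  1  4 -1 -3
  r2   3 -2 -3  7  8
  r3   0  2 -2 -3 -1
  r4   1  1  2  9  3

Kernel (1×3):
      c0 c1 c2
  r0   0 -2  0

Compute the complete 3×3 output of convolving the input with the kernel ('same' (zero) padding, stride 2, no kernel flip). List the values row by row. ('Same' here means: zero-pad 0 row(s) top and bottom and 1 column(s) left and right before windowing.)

0 2 -12
-6 6 -16
-2 -4 -6

Output[0,0]: The receptive field on the zero-padded input at this output position is [0 0 -1]. Elementwise product with the kernel and sum: 0·-2.
Output[0,1]: The receptive field on the zero-padded input at this output position is [-1 -1 4]. Elementwise product with the kernel and sum: -1·-2.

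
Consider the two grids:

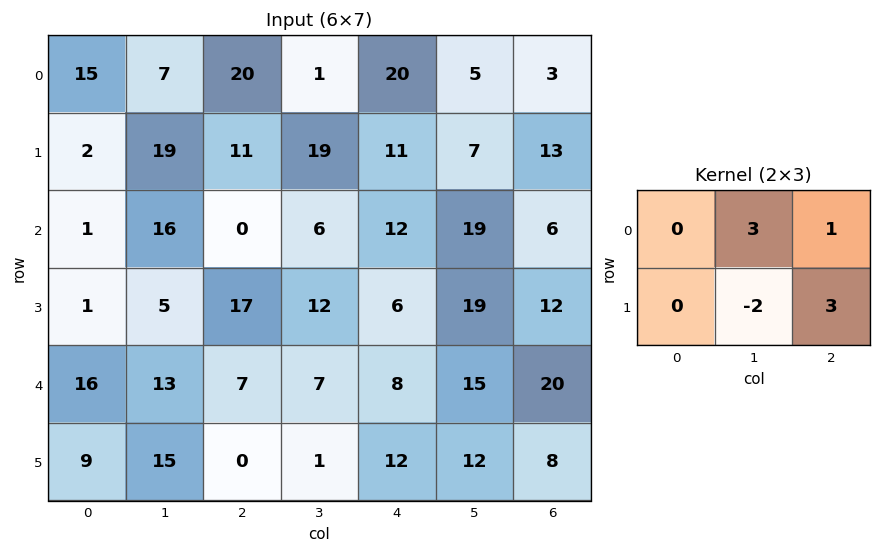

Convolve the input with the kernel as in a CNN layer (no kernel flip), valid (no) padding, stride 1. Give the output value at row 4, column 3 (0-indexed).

The receptive field on the input at this output position is [7 8 15 / 1 12 12]. Elementwise product with the kernel and sum: 8·3 + 15·1 + 12·-2 + 12·3.

51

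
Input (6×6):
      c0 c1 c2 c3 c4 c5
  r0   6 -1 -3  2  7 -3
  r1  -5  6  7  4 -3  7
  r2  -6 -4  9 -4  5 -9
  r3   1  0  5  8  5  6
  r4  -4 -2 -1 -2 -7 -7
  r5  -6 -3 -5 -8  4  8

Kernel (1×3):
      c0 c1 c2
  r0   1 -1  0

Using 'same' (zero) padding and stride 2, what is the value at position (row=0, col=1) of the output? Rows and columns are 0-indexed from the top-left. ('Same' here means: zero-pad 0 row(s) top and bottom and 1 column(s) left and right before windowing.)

2

The receptive field on the zero-padded input at this output position is [-1 -3 2]. Elementwise product with the kernel and sum: -1·1 + -3·-1.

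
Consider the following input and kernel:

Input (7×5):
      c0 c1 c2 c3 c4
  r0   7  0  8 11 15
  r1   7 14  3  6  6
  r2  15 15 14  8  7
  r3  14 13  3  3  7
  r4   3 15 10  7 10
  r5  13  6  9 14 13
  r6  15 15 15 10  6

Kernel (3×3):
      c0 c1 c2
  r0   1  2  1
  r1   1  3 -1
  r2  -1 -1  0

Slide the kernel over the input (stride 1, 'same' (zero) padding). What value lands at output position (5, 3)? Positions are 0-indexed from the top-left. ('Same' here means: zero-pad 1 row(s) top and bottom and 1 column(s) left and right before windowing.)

The receptive field on the zero-padded input at this output position is [10 7 10 / 9 14 13 / 15 10 6]. Elementwise product with the kernel and sum: 10·1 + 7·2 + 10·1 + 9·1 + 14·3 + 13·-1 + 15·-1 + 10·-1.

47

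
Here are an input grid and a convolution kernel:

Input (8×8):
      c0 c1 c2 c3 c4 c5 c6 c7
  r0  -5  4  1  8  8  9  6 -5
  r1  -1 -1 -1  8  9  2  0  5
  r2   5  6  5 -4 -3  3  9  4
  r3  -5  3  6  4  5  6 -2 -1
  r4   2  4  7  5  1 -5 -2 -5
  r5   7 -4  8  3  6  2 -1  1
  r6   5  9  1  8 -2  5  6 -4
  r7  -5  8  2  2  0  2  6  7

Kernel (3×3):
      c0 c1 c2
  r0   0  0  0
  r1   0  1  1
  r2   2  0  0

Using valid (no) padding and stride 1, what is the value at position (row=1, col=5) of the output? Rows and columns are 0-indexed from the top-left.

The receptive field on the input at this output position is [2 0 5 / 3 9 4 / 6 -2 -1]. Elementwise product with the kernel and sum: 9·1 + 4·1 + 6·2.

25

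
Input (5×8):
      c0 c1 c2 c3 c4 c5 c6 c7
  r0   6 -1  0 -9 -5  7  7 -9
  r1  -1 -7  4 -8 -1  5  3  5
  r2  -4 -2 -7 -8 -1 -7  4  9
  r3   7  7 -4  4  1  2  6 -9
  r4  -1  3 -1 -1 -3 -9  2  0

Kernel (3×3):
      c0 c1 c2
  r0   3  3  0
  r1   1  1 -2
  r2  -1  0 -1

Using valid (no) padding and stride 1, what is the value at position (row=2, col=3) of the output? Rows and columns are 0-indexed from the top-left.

-16

The receptive field on the input at this output position is [-8 -1 -7 / 4 1 2 / -1 -3 -9]. Elementwise product with the kernel and sum: -8·3 + -1·3 + 4·1 + 1·1 + 2·-2 + -1·-1 + -9·-1.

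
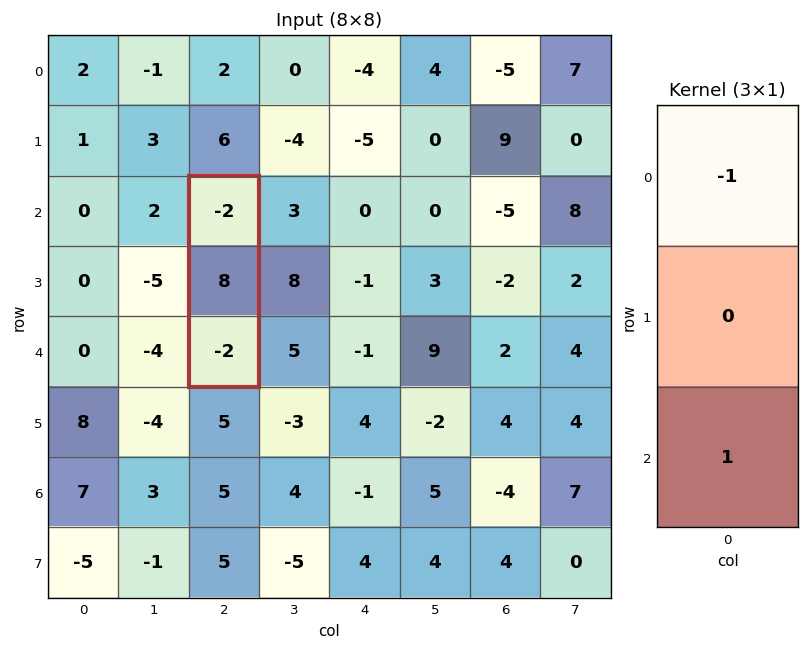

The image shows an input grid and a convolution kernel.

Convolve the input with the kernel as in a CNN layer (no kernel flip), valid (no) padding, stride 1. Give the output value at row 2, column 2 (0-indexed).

0

The receptive field on the input at this output position is [-2 / 8 / -2]. Elementwise product with the kernel and sum: -2·-1 + -2·1.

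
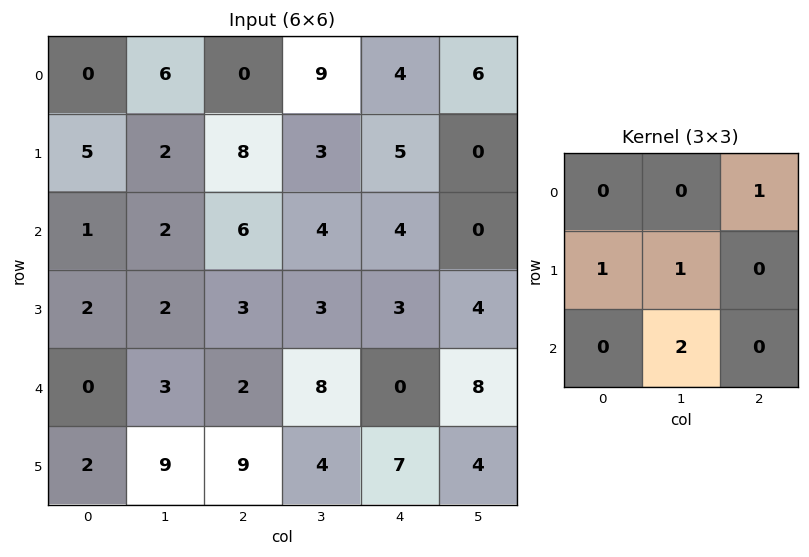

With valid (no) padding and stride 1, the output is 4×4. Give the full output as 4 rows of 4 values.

11 31 23 22
15 17 21 14
16 13 26 6
24 26 21 26

Output[0,0]: The receptive field on the input at this output position is [0 6 0 / 5 2 8 / 1 2 6]. Elementwise product with the kernel and sum: 0·1 + 5·1 + 2·1 + 2·2.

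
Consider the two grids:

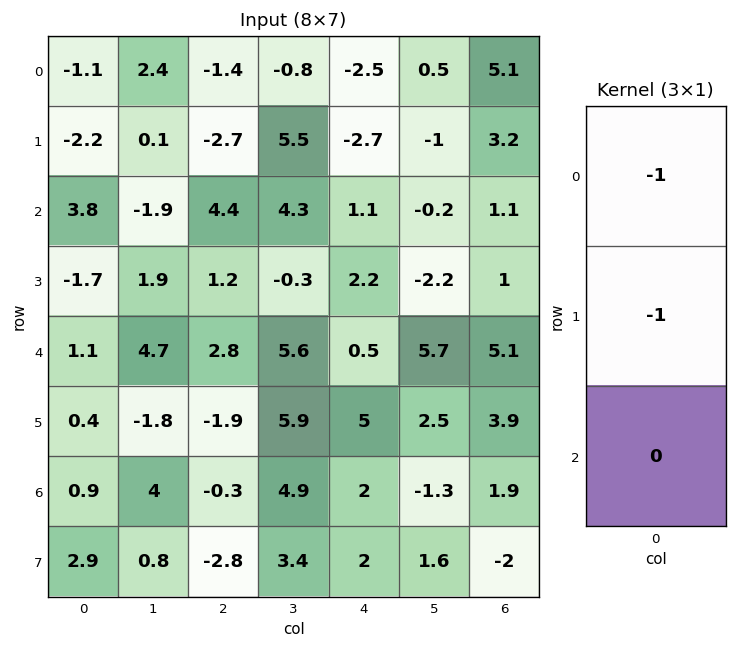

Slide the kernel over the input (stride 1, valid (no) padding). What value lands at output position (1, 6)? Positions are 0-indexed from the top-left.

The receptive field on the input at this output position is [3.2 / 1.1 / 1]. Elementwise product with the kernel and sum: 3.2·-1 + 1.1·-1.

-4.3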